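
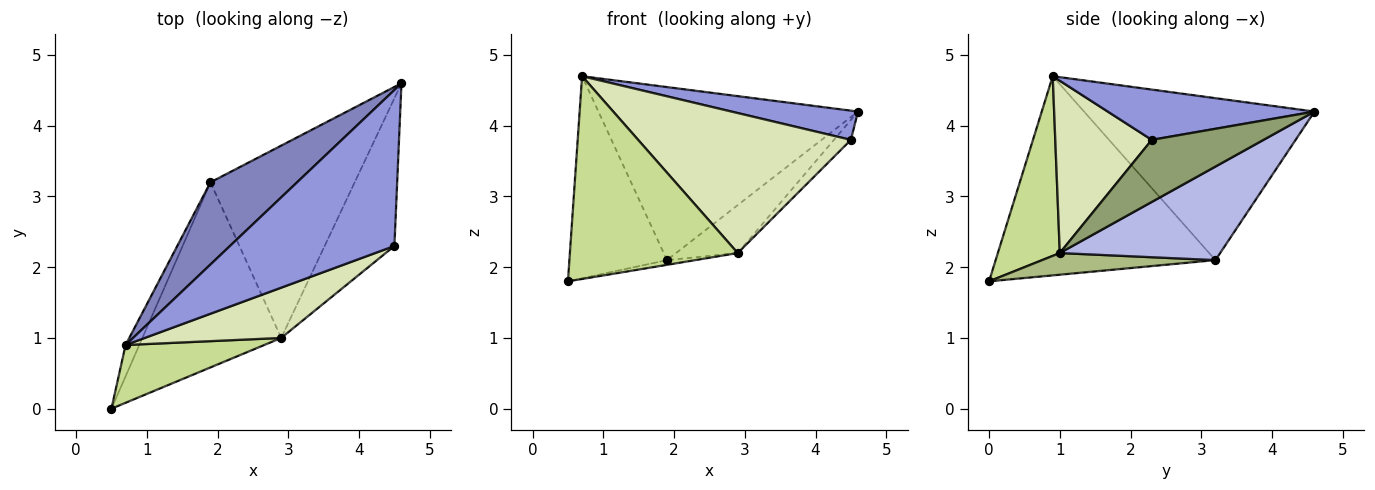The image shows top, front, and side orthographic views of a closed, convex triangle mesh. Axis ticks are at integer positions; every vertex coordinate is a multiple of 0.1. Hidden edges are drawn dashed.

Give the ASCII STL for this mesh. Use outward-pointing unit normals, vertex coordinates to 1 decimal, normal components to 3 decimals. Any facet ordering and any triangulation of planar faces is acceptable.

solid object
 facet normal -0.912 0.405 -0.063
  outer loop
   vertex 1.9 3.2 2.1
   vertex 0.5 0.0 1.8
   vertex 0.7 0.9 4.7
  endloop
 endfacet
 facet normal -0.626 0.705 0.335
  outer loop
   vertex 1.9 3.2 2.1
   vertex 0.7 0.9 4.7
   vertex 4.6 4.6 4.2
  endloop
 endfacet
 facet normal 0.288 -0.176 0.941
  outer loop
   vertex 4.5 2.3 3.8
   vertex 4.6 4.6 4.2
   vertex 0.7 0.9 4.7
  endloop
 endfacet
 facet normal 0.533 0.205 -0.821
  outer loop
   vertex 2.9 1.0 2.2
   vertex 1.9 3.2 2.1
   vertex 4.6 4.6 4.2
  endloop
 endfacet
 facet normal 0.662 0.100 -0.743
  outer loop
   vertex 2.9 1.0 2.2
   vertex 4.6 4.6 4.2
   vertex 4.5 2.3 3.8
  endloop
 endfacet
 facet normal 0.154 0.025 -0.988
  outer loop
   vertex 2.9 1.0 2.2
   vertex 0.5 0.0 1.8
   vertex 1.9 3.2 2.1
  endloop
 endfacet
 facet normal 0.335 -0.906 0.258
  outer loop
   vertex 2.9 1.0 2.2
   vertex 0.7 0.9 4.7
   vertex 0.5 0.0 1.8
  endloop
 endfacet
 facet normal 0.393 -0.866 0.311
  outer loop
   vertex 2.9 1.0 2.2
   vertex 4.5 2.3 3.8
   vertex 0.7 0.9 4.7
  endloop
 endfacet
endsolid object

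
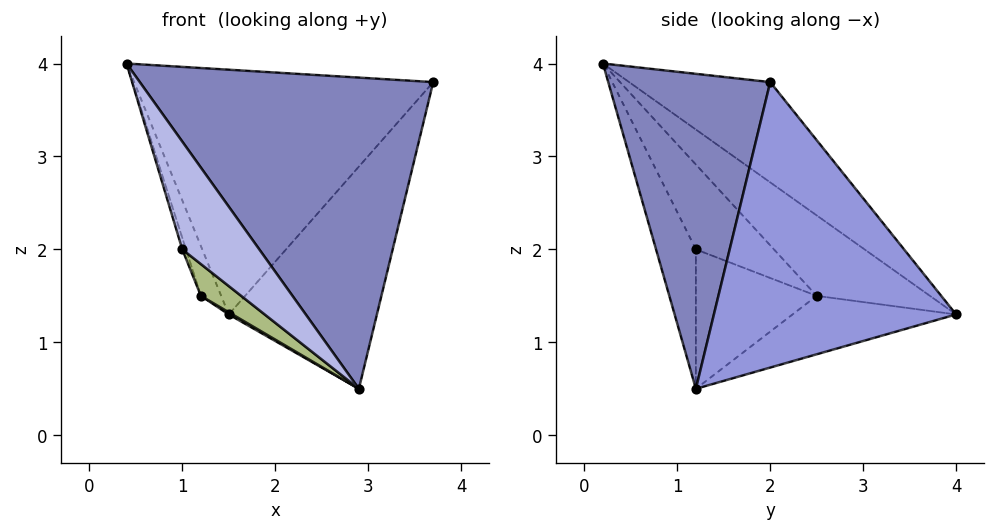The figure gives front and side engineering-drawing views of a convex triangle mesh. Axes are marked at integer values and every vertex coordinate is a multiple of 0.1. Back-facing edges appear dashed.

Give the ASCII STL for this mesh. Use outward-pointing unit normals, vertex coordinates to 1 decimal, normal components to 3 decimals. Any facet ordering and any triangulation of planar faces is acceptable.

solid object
 facet normal -0.287 0.609 0.740
  outer loop
   vertex 1.5 4.0 1.3
   vertex 0.4 0.2 4.0
   vertex 3.7 2.0 3.8
  endloop
 endfacet
 facet normal 0.481 -0.872 0.095
  outer loop
   vertex 2.9 1.2 0.5
   vertex 3.7 2.0 3.8
   vertex 0.4 0.2 4.0
  endloop
 endfacet
 facet normal 0.809 0.495 -0.316
  outer loop
   vertex 2.9 1.2 0.5
   vertex 1.5 4.0 1.3
   vertex 3.7 2.0 3.8
  endloop
 endfacet
 facet normal -0.397 -0.768 -0.503
  outer loop
   vertex 1.0 1.2 2.0
   vertex 2.9 1.2 0.5
   vertex 0.4 0.2 4.0
  endloop
 endfacet
 facet normal -0.514 -0.012 -0.858
  outer loop
   vertex 1.2 2.5 1.5
   vertex 1.5 4.0 1.3
   vertex 2.9 1.2 0.5
  endloop
 endfacet
 facet normal -0.607 -0.202 -0.769
  outer loop
   vertex 1.2 2.5 1.5
   vertex 2.9 1.2 0.5
   vertex 1.0 1.2 2.0
  endloop
 endfacet
 facet normal -0.973 0.174 -0.151
  outer loop
   vertex 1.2 2.5 1.5
   vertex 0.4 0.2 4.0
   vertex 1.5 4.0 1.3
  endloop
 endfacet
 facet normal -0.963 0.046 -0.266
  outer loop
   vertex 1.2 2.5 1.5
   vertex 1.0 1.2 2.0
   vertex 0.4 0.2 4.0
  endloop
 endfacet
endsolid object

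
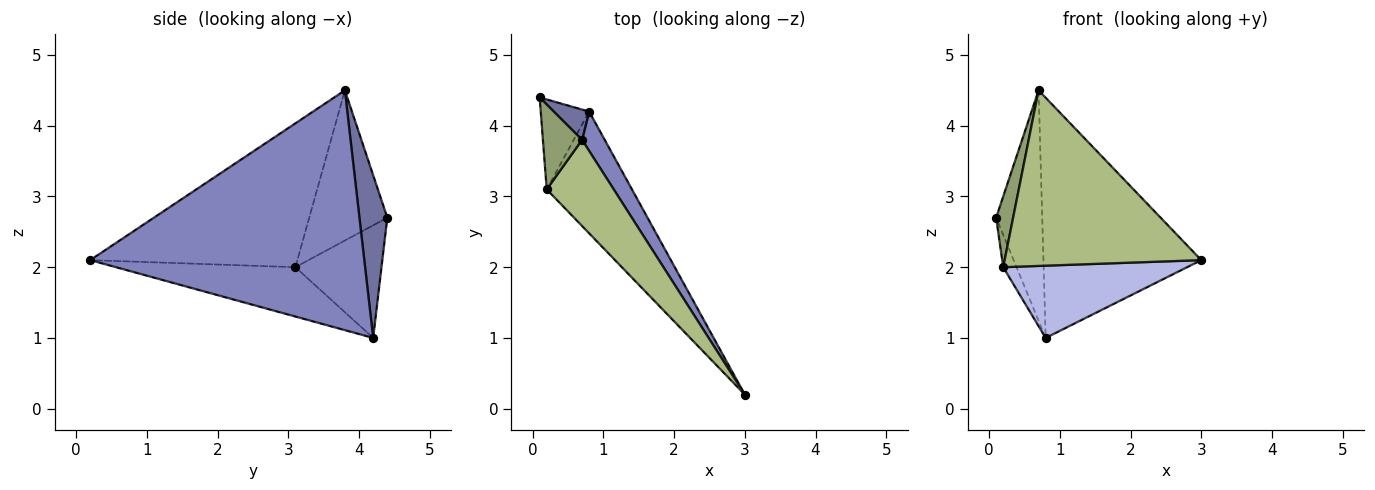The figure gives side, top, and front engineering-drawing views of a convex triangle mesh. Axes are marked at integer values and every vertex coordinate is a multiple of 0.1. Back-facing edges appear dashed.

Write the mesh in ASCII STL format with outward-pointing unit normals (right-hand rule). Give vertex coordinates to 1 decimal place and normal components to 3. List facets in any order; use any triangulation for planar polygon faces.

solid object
 facet normal 0.515 0.850 0.112
  outer loop
   vertex 0.7 3.8 4.5
   vertex 0.8 4.2 1.0
   vertex 0.1 4.4 2.7
  endloop
 endfacet
 facet normal 0.864 0.497 0.082
  outer loop
   vertex 0.7 3.8 4.5
   vertex 3.0 0.2 2.1
   vertex 0.8 4.2 1.0
  endloop
 endfacet
 facet normal -0.910 0.141 -0.391
  outer loop
   vertex 0.2 3.1 2.0
   vertex 0.1 4.4 2.7
   vertex 0.8 4.2 1.0
  endloop
 endfacet
 facet normal -0.446 -0.457 -0.770
  outer loop
   vertex 0.2 3.1 2.0
   vertex 0.8 4.2 1.0
   vertex 3.0 0.2 2.1
  endloop
 endfacet
 facet normal -0.947 -0.206 0.247
  outer loop
   vertex 0.2 3.1 2.0
   vertex 0.7 3.8 4.5
   vertex 0.1 4.4 2.7
  endloop
 endfacet
 facet normal -0.687 -0.652 0.320
  outer loop
   vertex 0.2 3.1 2.0
   vertex 3.0 0.2 2.1
   vertex 0.7 3.8 4.5
  endloop
 endfacet
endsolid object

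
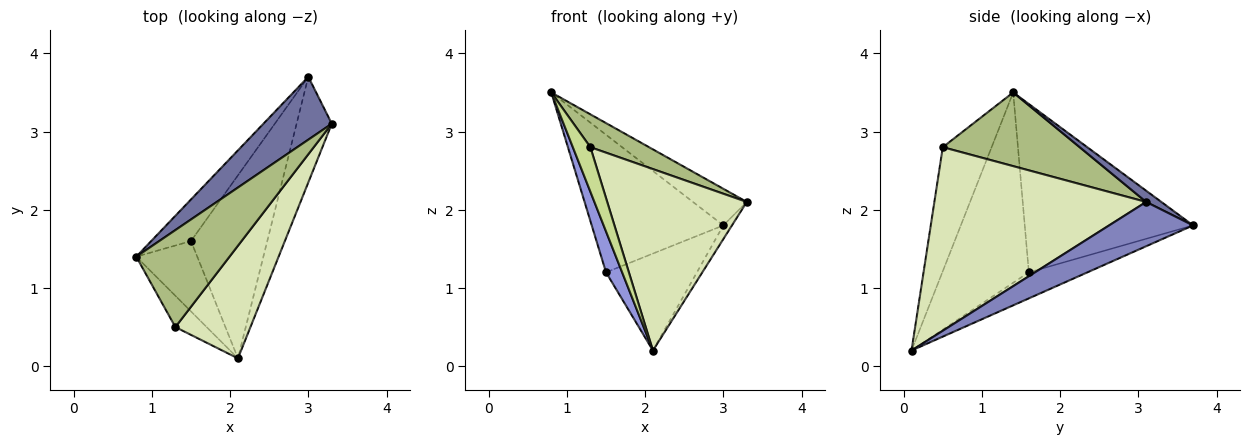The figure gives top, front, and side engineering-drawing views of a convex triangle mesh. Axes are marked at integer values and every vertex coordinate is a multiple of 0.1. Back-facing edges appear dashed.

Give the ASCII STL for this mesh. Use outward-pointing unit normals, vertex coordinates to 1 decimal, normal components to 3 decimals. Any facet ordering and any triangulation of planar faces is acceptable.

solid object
 facet normal 0.140 0.498 0.856
  outer loop
   vertex 3.0 3.7 1.8
   vertex 0.8 1.4 3.5
   vertex 3.3 3.1 2.1
  endloop
 endfacet
 facet normal 0.781 0.080 -0.620
  outer loop
   vertex 3.0 3.7 1.8
   vertex 3.3 3.1 2.1
   vertex 2.1 0.1 0.2
  endloop
 endfacet
 facet normal -0.938 -0.175 -0.301
  outer loop
   vertex 1.5 1.6 1.2
   vertex 2.1 0.1 0.2
   vertex 0.8 1.4 3.5
  endloop
 endfacet
 facet normal -0.774 0.606 -0.183
  outer loop
   vertex 1.5 1.6 1.2
   vertex 0.8 1.4 3.5
   vertex 3.0 3.7 1.8
  endloop
 endfacet
 facet normal -0.289 0.448 -0.846
  outer loop
   vertex 1.5 1.6 1.2
   vertex 3.0 3.7 1.8
   vertex 2.1 0.1 0.2
  endloop
 endfacet
 facet normal 0.599 -0.257 0.758
  outer loop
   vertex 1.3 0.5 2.8
   vertex 3.3 3.1 2.1
   vertex 0.8 1.4 3.5
  endloop
 endfacet
 facet normal -0.916 -0.329 -0.231
  outer loop
   vertex 1.3 0.5 2.8
   vertex 0.8 1.4 3.5
   vertex 2.1 0.1 0.2
  endloop
 endfacet
 facet normal 0.790 -0.521 0.323
  outer loop
   vertex 1.3 0.5 2.8
   vertex 2.1 0.1 0.2
   vertex 3.3 3.1 2.1
  endloop
 endfacet
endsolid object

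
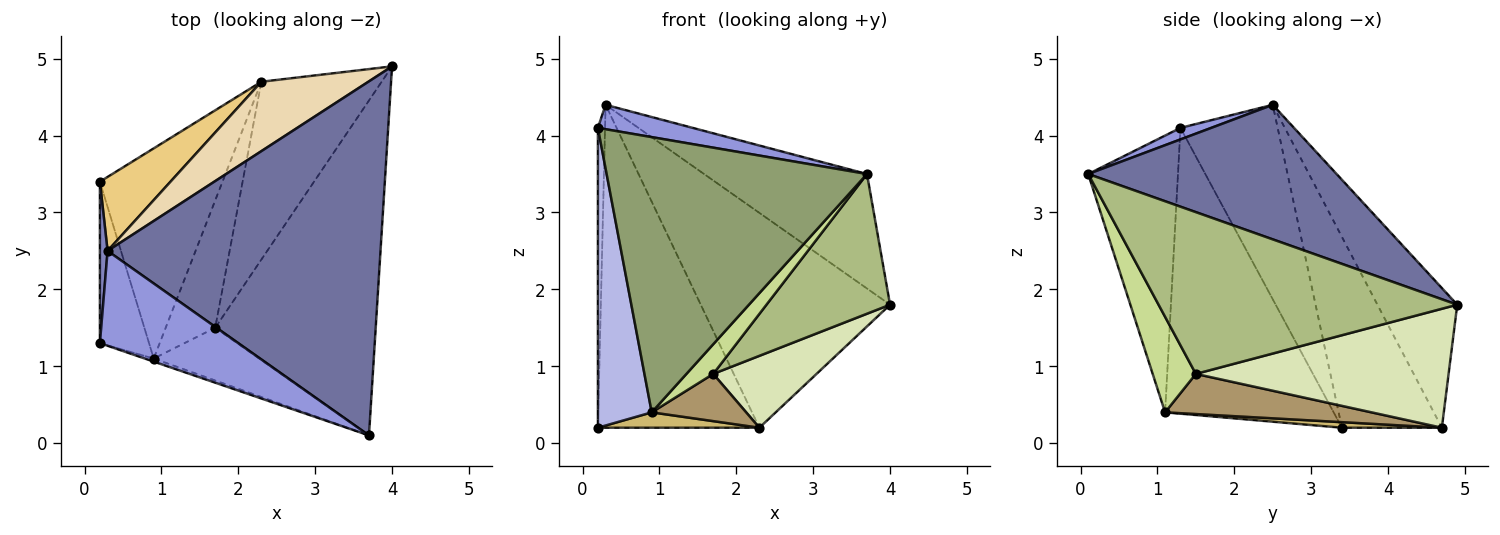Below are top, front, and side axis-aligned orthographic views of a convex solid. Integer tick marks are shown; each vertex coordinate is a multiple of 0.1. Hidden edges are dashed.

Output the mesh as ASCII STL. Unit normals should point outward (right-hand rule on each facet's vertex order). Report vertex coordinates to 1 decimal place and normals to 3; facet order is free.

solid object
 facet normal 0.425 0.279 0.861
  outer loop
   vertex 0.3 2.5 4.4
   vertex 3.7 0.1 3.5
   vertex 4.0 4.9 1.8
  endloop
 endfacet
 facet normal -0.997 0.073 0.039
  outer loop
   vertex 0.2 1.3 4.1
   vertex 0.3 2.5 4.4
   vertex 0.2 3.4 0.2
  endloop
 endfacet
 facet normal 0.080 -0.248 0.965
  outer loop
   vertex 0.2 1.3 4.1
   vertex 3.7 0.1 3.5
   vertex 0.3 2.5 4.4
  endloop
 endfacet
 facet normal -0.940 -0.300 -0.162
  outer loop
   vertex 0.9 1.1 0.4
   vertex 0.2 1.3 4.1
   vertex 0.2 3.4 0.2
  endloop
 endfacet
 facet normal -0.326 -0.945 -0.011
  outer loop
   vertex 0.9 1.1 0.4
   vertex 3.7 0.1 3.5
   vertex 0.2 1.3 4.1
  endloop
 endfacet
 facet normal 0.681 -0.282 -0.676
  outer loop
   vertex 1.7 1.5 0.9
   vertex 4.0 4.9 1.8
   vertex 3.7 0.1 3.5
  endloop
 endfacet
 facet normal 0.620 -0.385 -0.684
  outer loop
   vertex 1.7 1.5 0.9
   vertex 3.7 0.1 3.5
   vertex 0.9 1.1 0.4
  endloop
 endfacet
 facet normal 0.676 -0.276 -0.683
  outer loop
   vertex 2.3 4.7 0.2
   vertex 4.0 4.9 1.8
   vertex 1.7 1.5 0.9
  endloop
 endfacet
 facet normal 0.605 -0.277 -0.747
  outer loop
   vertex 2.3 4.7 0.2
   vertex 1.7 1.5 0.9
   vertex 0.9 1.1 0.4
  endloop
 endfacet
 facet normal 0.045 -0.073 -0.996
  outer loop
   vertex 2.3 4.7 0.2
   vertex 0.9 1.1 0.4
   vertex 0.2 3.4 0.2
  endloop
 endfacet
 facet normal -0.517 0.835 0.191
  outer loop
   vertex 2.3 4.7 0.2
   vertex 0.2 3.4 0.2
   vertex 0.3 2.5 4.4
  endloop
 endfacet
 facet normal -0.372 0.883 0.285
  outer loop
   vertex 2.3 4.7 0.2
   vertex 0.3 2.5 4.4
   vertex 4.0 4.9 1.8
  endloop
 endfacet
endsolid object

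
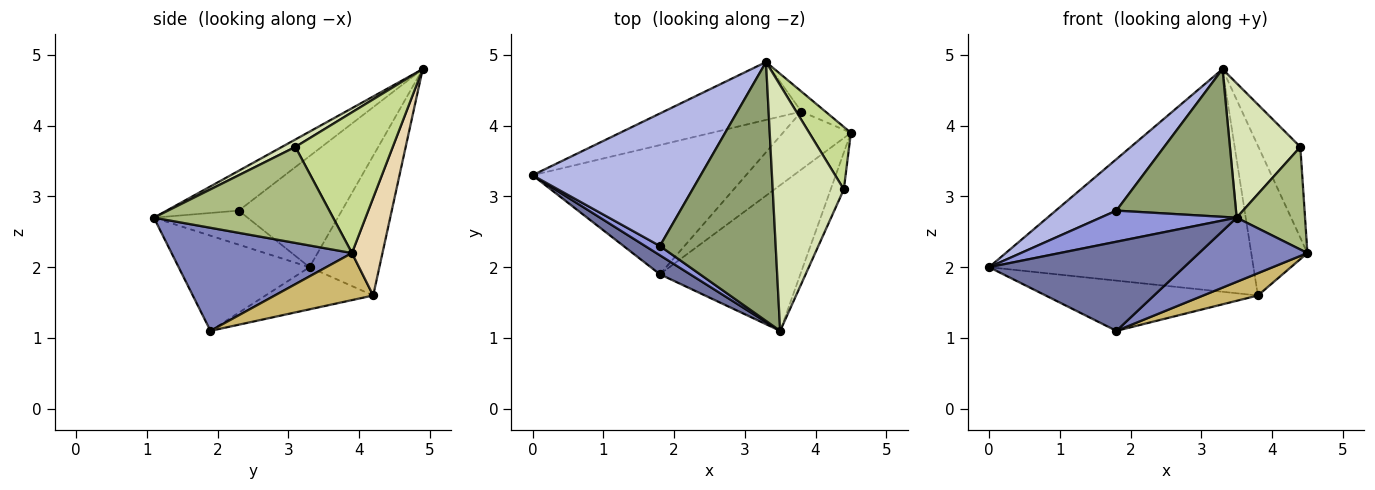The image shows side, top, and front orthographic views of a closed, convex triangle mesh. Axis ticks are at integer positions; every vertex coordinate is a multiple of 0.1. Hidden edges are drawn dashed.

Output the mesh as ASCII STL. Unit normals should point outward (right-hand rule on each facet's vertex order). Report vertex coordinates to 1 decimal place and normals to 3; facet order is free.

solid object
 facet normal -0.549 -0.818 0.174
  outer loop
   vertex 1.8 1.9 1.1
   vertex 3.5 1.1 2.7
   vertex 0.0 3.3 2.0
  endloop
 endfacet
 facet normal 0.557 -0.335 -0.760
  outer loop
   vertex 1.8 1.9 1.1
   vertex 4.5 3.9 2.2
   vertex 3.5 1.1 2.7
  endloop
 endfacet
 facet normal -0.551 -0.800 0.239
  outer loop
   vertex 1.8 2.3 2.8
   vertex 0.0 3.3 2.0
   vertex 3.5 1.1 2.7
  endloop
 endfacet
 facet normal -0.524 -0.308 0.794
  outer loop
   vertex 1.8 2.3 2.8
   vertex 3.3 4.9 4.8
   vertex 0.0 3.3 2.0
  endloop
 endfacet
 facet normal -0.286 -0.475 0.832
  outer loop
   vertex 1.8 2.3 2.8
   vertex 3.5 1.1 2.7
   vertex 3.3 4.9 4.8
  endloop
 endfacet
 facet normal 0.927 -0.354 -0.127
  outer loop
   vertex 4.4 3.1 3.7
   vertex 3.5 1.1 2.7
   vertex 4.5 3.9 2.2
  endloop
 endfacet
 facet normal 0.886 0.381 0.262
  outer loop
   vertex 4.4 3.1 3.7
   vertex 4.5 3.9 2.2
   vertex 3.3 4.9 4.8
  endloop
 endfacet
 facet normal 0.091 -0.478 0.874
  outer loop
   vertex 4.4 3.1 3.7
   vertex 3.3 4.9 4.8
   vertex 3.5 1.1 2.7
  endloop
 endfacet
 facet normal -0.181 0.357 -0.917
  outer loop
   vertex 3.8 4.2 1.6
   vertex 1.8 1.9 1.1
   vertex 0.0 3.3 2.0
  endloop
 endfacet
 facet normal 0.543 -0.302 -0.784
  outer loop
   vertex 3.8 4.2 1.6
   vertex 4.5 3.9 2.2
   vertex 1.8 1.9 1.1
  endloop
 endfacet
 facet normal -0.248 0.938 -0.244
  outer loop
   vertex 3.8 4.2 1.6
   vertex 0.0 3.3 2.0
   vertex 3.3 4.9 4.8
  endloop
 endfacet
 facet normal 0.474 0.873 -0.117
  outer loop
   vertex 3.8 4.2 1.6
   vertex 3.3 4.9 4.8
   vertex 4.5 3.9 2.2
  endloop
 endfacet
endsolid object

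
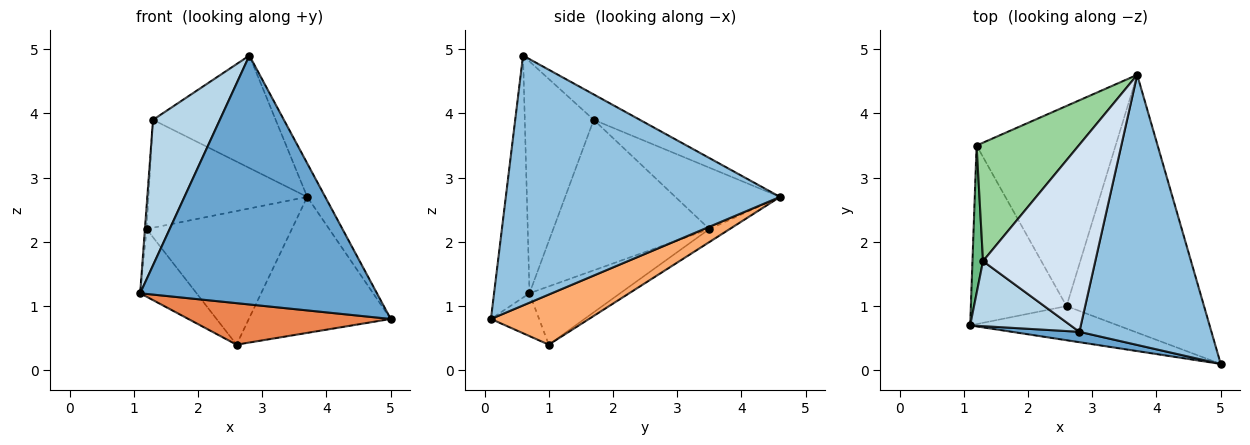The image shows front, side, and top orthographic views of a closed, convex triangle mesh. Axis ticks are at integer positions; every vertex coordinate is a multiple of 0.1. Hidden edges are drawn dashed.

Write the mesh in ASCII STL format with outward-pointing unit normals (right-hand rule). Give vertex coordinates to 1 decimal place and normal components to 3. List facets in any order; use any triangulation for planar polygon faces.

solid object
 facet normal -0.148 -0.988 0.041
  outer loop
   vertex 2.8 0.6 4.9
   vertex 1.1 0.7 1.2
   vertex 5.0 0.1 0.8
  endloop
 endfacet
 facet normal 0.883 0.058 0.467
  outer loop
   vertex 2.8 0.6 4.9
   vertex 5.0 0.1 0.8
   vertex 3.7 4.6 2.7
  endloop
 endfacet
 facet normal -0.685 -0.665 0.297
  outer loop
   vertex 1.3 1.7 3.9
   vertex 1.1 0.7 1.2
   vertex 2.8 0.6 4.9
  endloop
 endfacet
 facet normal -0.190 0.506 0.842
  outer loop
   vertex 1.3 1.7 3.9
   vertex 2.8 0.6 4.9
   vertex 3.7 4.6 2.7
  endloop
 endfacet
 facet normal -0.181 -0.760 -0.624
  outer loop
   vertex 2.6 1.0 0.4
   vertex 5.0 0.1 0.8
   vertex 1.1 0.7 1.2
  endloop
 endfacet
 facet normal 0.307 0.444 -0.842
  outer loop
   vertex 2.6 1.0 0.4
   vertex 3.7 4.6 2.7
   vertex 5.0 0.1 0.8
  endloop
 endfacet
 facet normal -0.495 0.308 -0.813
  outer loop
   vertex 1.2 3.5 2.2
   vertex 2.6 1.0 0.4
   vertex 1.1 0.7 1.2
  endloop
 endfacet
 facet normal -0.078 0.554 -0.829
  outer loop
   vertex 1.2 3.5 2.2
   vertex 3.7 4.6 2.7
   vertex 2.6 1.0 0.4
  endloop
 endfacet
 facet normal -0.997 0.011 0.070
  outer loop
   vertex 1.2 3.5 2.2
   vertex 1.1 0.7 1.2
   vertex 1.3 1.7 3.9
  endloop
 endfacet
 facet normal -0.406 0.615 0.676
  outer loop
   vertex 1.2 3.5 2.2
   vertex 1.3 1.7 3.9
   vertex 3.7 4.6 2.7
  endloop
 endfacet
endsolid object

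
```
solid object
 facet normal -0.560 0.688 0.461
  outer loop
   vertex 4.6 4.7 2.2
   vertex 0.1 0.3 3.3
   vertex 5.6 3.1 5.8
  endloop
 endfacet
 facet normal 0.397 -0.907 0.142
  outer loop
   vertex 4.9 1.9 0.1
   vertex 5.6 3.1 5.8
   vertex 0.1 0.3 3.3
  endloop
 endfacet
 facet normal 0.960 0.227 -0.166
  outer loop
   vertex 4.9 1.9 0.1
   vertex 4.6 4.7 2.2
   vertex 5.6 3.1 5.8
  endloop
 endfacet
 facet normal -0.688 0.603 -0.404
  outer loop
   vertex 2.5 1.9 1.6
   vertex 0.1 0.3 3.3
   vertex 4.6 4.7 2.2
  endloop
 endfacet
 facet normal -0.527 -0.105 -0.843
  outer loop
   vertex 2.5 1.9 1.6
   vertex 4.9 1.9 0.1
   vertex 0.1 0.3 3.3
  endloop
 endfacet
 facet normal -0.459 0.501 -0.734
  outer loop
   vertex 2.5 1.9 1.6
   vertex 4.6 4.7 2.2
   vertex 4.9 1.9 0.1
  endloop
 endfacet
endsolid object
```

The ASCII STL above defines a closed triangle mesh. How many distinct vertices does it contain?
5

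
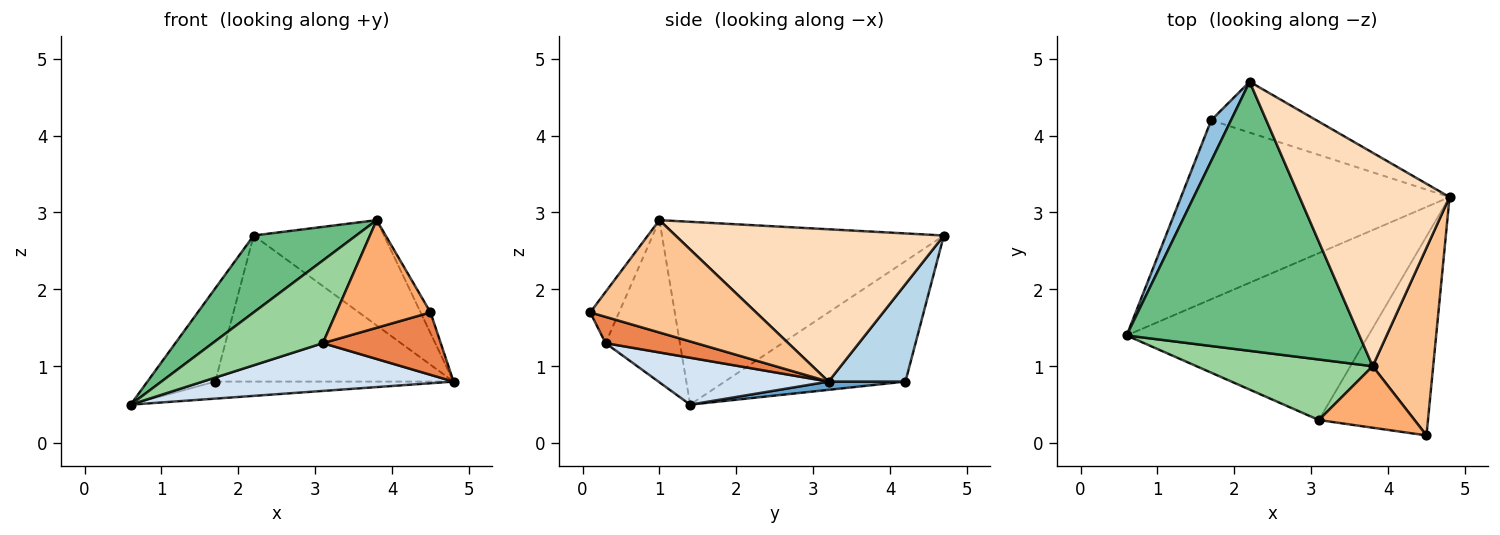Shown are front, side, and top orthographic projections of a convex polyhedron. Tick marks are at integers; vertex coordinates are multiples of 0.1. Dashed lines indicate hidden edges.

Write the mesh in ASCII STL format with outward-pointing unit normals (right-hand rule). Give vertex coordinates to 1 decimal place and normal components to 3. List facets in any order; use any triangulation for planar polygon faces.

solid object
 facet normal 0.031 0.095 -0.995
  outer loop
   vertex 1.7 4.2 0.8
   vertex 4.8 3.2 0.8
   vertex 0.6 1.4 0.5
  endloop
 endfacet
 facet normal -0.925 0.347 0.152
  outer loop
   vertex 1.7 4.2 0.8
   vertex 0.6 1.4 0.5
   vertex 2.2 4.7 2.7
  endloop
 endfacet
 facet normal 0.291 0.903 -0.314
  outer loop
   vertex 1.7 4.2 0.8
   vertex 2.2 4.7 2.7
   vertex 4.8 3.2 0.8
  endloop
 endfacet
 facet normal 0.183 -0.270 -0.945
  outer loop
   vertex 3.1 0.3 1.3
   vertex 0.6 1.4 0.5
   vertex 4.8 3.2 0.8
  endloop
 endfacet
 facet normal 0.224 -0.292 -0.930
  outer loop
   vertex 3.1 0.3 1.3
   vertex 4.8 3.2 0.8
   vertex 4.5 0.1 1.7
  endloop
 endfacet
 facet normal -0.257 -0.839 0.479
  outer loop
   vertex 3.8 1.0 2.9
   vertex 3.1 0.3 1.3
   vertex 4.5 0.1 1.7
  endloop
 endfacet
 facet normal 0.879 0.052 0.474
  outer loop
   vertex 3.8 1.0 2.9
   vertex 4.5 0.1 1.7
   vertex 4.8 3.2 0.8
  endloop
 endfacet
 facet normal 0.673 0.327 0.663
  outer loop
   vertex 3.8 1.0 2.9
   vertex 4.8 3.2 0.8
   vertex 2.2 4.7 2.7
  endloop
 endfacet
 facet normal -0.603 -0.219 0.767
  outer loop
   vertex 3.8 1.0 2.9
   vertex 2.2 4.7 2.7
   vertex 0.6 1.4 0.5
  endloop
 endfacet
 facet normal -0.478 -0.709 0.519
  outer loop
   vertex 3.8 1.0 2.9
   vertex 0.6 1.4 0.5
   vertex 3.1 0.3 1.3
  endloop
 endfacet
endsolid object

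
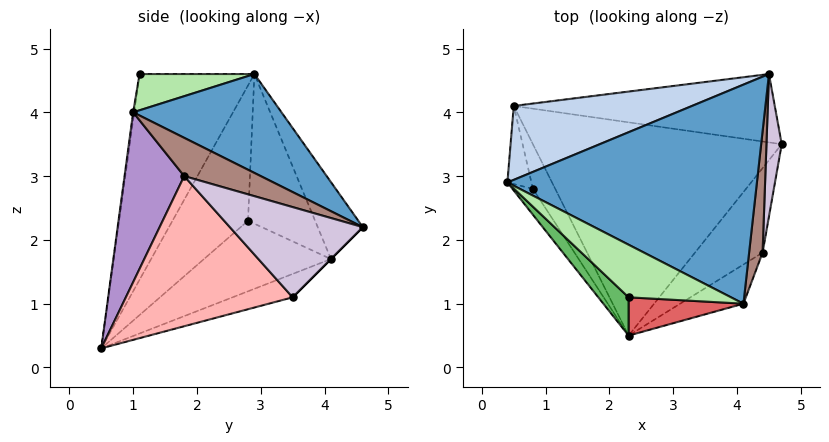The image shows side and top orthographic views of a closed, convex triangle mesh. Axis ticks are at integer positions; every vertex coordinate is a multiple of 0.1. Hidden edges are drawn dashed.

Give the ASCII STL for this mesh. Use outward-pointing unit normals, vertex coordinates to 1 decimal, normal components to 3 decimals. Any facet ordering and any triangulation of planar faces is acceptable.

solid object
 facet normal 0.339 0.390 0.856
  outer loop
   vertex 4.1 1.0 4.0
   vertex 4.5 4.6 2.2
   vertex 0.4 2.9 4.6
  endloop
 endfacet
 facet normal -0.161 0.914 0.373
  outer loop
   vertex 0.5 4.1 1.7
   vertex 0.4 2.9 4.6
   vertex 4.5 4.6 2.2
  endloop
 endfacet
 facet normal -0.089 0.322 -0.943
  outer loop
   vertex 0.5 4.1 1.7
   vertex 4.7 3.5 1.1
   vertex 2.3 0.5 0.3
  endloop
 endfacet
 facet normal 0.000 0.707 -0.707
  outer loop
   vertex 0.5 4.1 1.7
   vertex 4.5 4.6 2.2
   vertex 4.7 3.5 1.1
  endloop
 endfacet
 facet normal -0.684 -0.722 0.101
  outer loop
   vertex 2.3 1.1 4.6
   vertex 0.4 2.9 4.6
   vertex 2.3 0.5 0.3
  endloop
 endfacet
 facet normal 0.315 0.332 0.889
  outer loop
   vertex 2.3 1.1 4.6
   vertex 4.1 1.0 4.0
   vertex 0.4 2.9 4.6
  endloop
 endfacet
 facet normal -0.009 -0.990 0.138
  outer loop
   vertex 2.3 1.1 4.6
   vertex 2.3 0.5 0.3
   vertex 4.1 1.0 4.0
  endloop
 endfacet
 facet normal 0.775 -0.527 -0.349
  outer loop
   vertex 4.4 1.8 3.0
   vertex 2.3 0.5 0.3
   vertex 4.7 3.5 1.1
  endloop
 endfacet
 facet normal 0.736 -0.619 -0.274
  outer loop
   vertex 4.4 1.8 3.0
   vertex 4.1 1.0 4.0
   vertex 2.3 0.5 0.3
  endloop
 endfacet
 facet normal 0.986 0.012 0.167
  outer loop
   vertex 4.4 1.8 3.0
   vertex 4.7 3.5 1.1
   vertex 4.5 4.6 2.2
  endloop
 endfacet
 facet normal 0.942 0.061 0.331
  outer loop
   vertex 4.4 1.8 3.0
   vertex 4.5 4.6 2.2
   vertex 4.1 1.0 4.0
  endloop
 endfacet
 facet normal -0.879 -0.458 -0.133
  outer loop
   vertex 0.8 2.8 2.3
   vertex 2.3 0.5 0.3
   vertex 0.4 2.9 4.6
  endloop
 endfacet
 facet normal -0.945 -0.288 -0.152
  outer loop
   vertex 0.8 2.8 2.3
   vertex 0.4 2.9 4.6
   vertex 0.5 4.1 1.7
  endloop
 endfacet
 facet normal -0.897 -0.338 -0.284
  outer loop
   vertex 0.8 2.8 2.3
   vertex 0.5 4.1 1.7
   vertex 2.3 0.5 0.3
  endloop
 endfacet
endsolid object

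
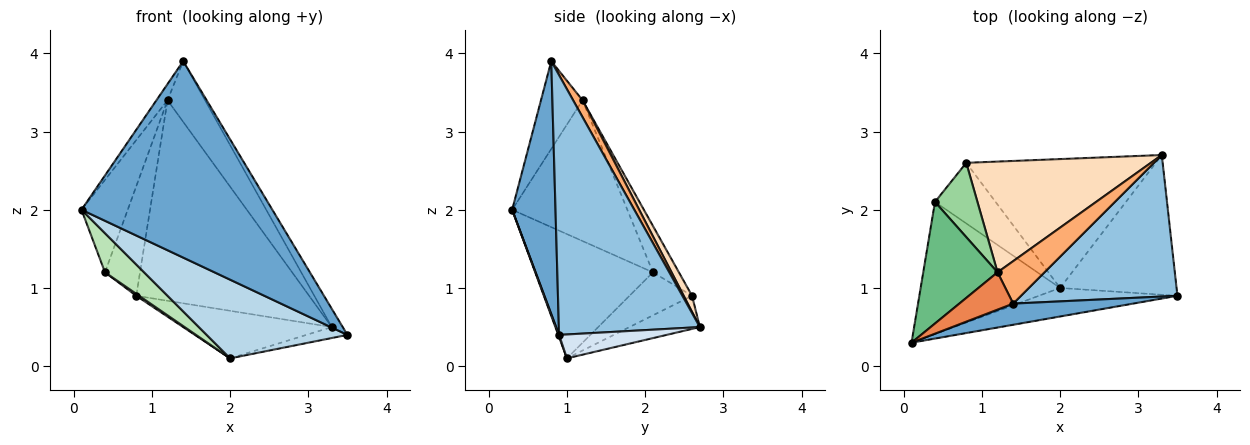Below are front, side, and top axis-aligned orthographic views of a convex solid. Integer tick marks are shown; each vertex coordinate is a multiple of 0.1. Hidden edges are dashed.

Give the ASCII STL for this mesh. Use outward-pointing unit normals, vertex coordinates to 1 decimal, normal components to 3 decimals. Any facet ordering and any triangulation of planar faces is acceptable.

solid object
 facet normal 0.220 -0.970 0.104
  outer loop
   vertex 1.4 0.8 3.9
   vertex 0.1 0.3 2.0
   vertex 3.5 0.9 0.4
  endloop
 endfacet
 facet normal 0.855 0.066 0.515
  outer loop
   vertex 1.4 0.8 3.9
   vertex 3.5 0.9 0.4
   vertex 3.3 2.7 0.5
  endloop
 endfacet
 facet normal 0.005 -0.940 -0.341
  outer loop
   vertex 2.0 1.0 0.1
   vertex 3.5 0.9 0.4
   vertex 0.1 0.3 2.0
  endloop
 endfacet
 facet normal 0.200 0.077 -0.977
  outer loop
   vertex 2.0 1.0 0.1
   vertex 3.3 2.7 0.5
   vertex 3.5 0.9 0.4
  endloop
 endfacet
 facet normal -0.831 0.222 0.510
  outer loop
   vertex 1.2 1.2 3.4
   vertex 0.1 0.3 2.0
   vertex 1.4 0.8 3.9
  endloop
 endfacet
 facet normal 0.202 0.803 0.561
  outer loop
   vertex 1.2 1.2 3.4
   vertex 1.4 0.8 3.9
   vertex 3.3 2.7 0.5
  endloop
 endfacet
 facet normal -0.162 0.342 -0.926
  outer loop
   vertex 0.8 2.6 0.9
   vertex 3.3 2.7 0.5
   vertex 2.0 1.0 0.1
  endloop
 endfacet
 facet normal 0.042 0.875 0.483
  outer loop
   vertex 0.8 2.6 0.9
   vertex 1.2 1.2 3.4
   vertex 3.3 2.7 0.5
  endloop
 endfacet
 facet normal -0.833 0.334 0.440
  outer loop
   vertex 0.4 2.1 1.2
   vertex 0.1 0.3 2.0
   vertex 1.2 1.2 3.4
  endloop
 endfacet
 facet normal -0.523 0.705 0.479
  outer loop
   vertex 0.4 2.1 1.2
   vertex 1.2 1.2 3.4
   vertex 0.8 2.6 0.9
  endloop
 endfacet
 facet normal -0.650 -0.216 -0.729
  outer loop
   vertex 0.4 2.1 1.2
   vertex 2.0 1.0 0.1
   vertex 0.1 0.3 2.0
  endloop
 endfacet
 facet normal -0.579 -0.026 -0.815
  outer loop
   vertex 0.4 2.1 1.2
   vertex 0.8 2.6 0.9
   vertex 2.0 1.0 0.1
  endloop
 endfacet
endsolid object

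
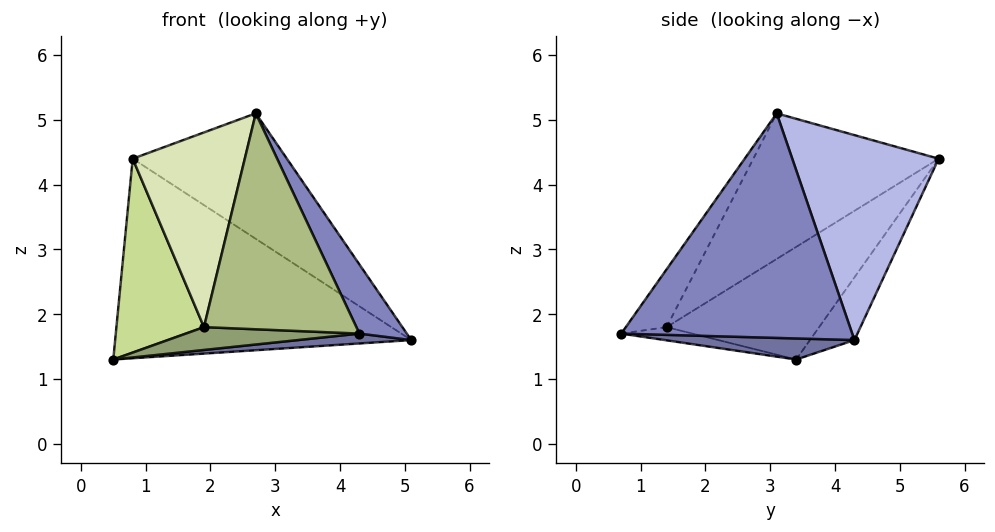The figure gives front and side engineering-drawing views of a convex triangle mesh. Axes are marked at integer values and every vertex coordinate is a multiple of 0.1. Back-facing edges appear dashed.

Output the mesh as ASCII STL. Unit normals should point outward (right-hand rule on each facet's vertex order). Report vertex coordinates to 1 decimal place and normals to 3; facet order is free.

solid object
 facet normal 0.074 -0.044 -0.996
  outer loop
   vertex 4.3 0.7 1.7
   vertex 0.5 3.4 1.3
   vertex 5.1 4.3 1.6
  endloop
 endfacet
 facet normal 0.839 -0.172 0.516
  outer loop
   vertex 2.7 3.1 5.1
   vertex 4.3 0.7 1.7
   vertex 5.1 4.3 1.6
  endloop
 endfacet
 facet normal -0.122 0.815 -0.566
  outer loop
   vertex 0.8 5.6 4.4
   vertex 5.1 4.3 1.6
   vertex 0.5 3.4 1.3
  endloop
 endfacet
 facet normal 0.559 0.588 0.585
  outer loop
   vertex 0.8 5.6 4.4
   vertex 2.7 3.1 5.1
   vertex 5.1 4.3 1.6
  endloop
 endfacet
 facet normal -0.135 -0.328 -0.935
  outer loop
   vertex 1.9 1.4 1.8
   vertex 0.5 3.4 1.3
   vertex 4.3 0.7 1.7
  endloop
 endfacet
 facet normal -0.225 -0.843 0.489
  outer loop
   vertex 1.9 1.4 1.8
   vertex 4.3 0.7 1.7
   vertex 2.7 3.1 5.1
  endloop
 endfacet
 facet normal -0.795 -0.456 0.401
  outer loop
   vertex 1.9 1.4 1.8
   vertex 0.8 5.6 4.4
   vertex 0.5 3.4 1.3
  endloop
 endfacet
 facet normal -0.773 -0.468 0.428
  outer loop
   vertex 1.9 1.4 1.8
   vertex 2.7 3.1 5.1
   vertex 0.8 5.6 4.4
  endloop
 endfacet
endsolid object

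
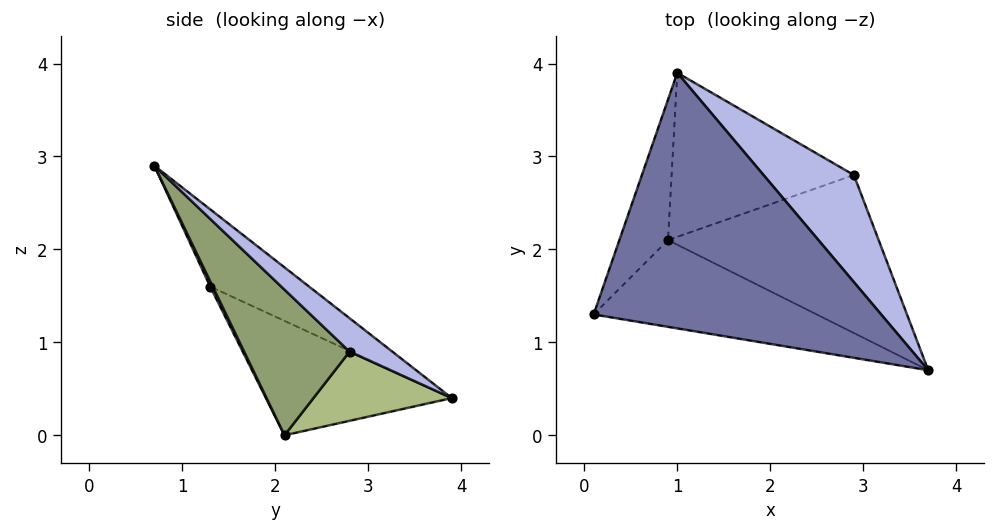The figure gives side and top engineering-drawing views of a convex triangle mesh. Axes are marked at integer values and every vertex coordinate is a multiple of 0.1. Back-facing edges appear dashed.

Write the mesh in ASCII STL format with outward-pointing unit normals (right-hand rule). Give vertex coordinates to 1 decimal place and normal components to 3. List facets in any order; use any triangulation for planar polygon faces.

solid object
 facet normal -0.229 0.472 0.851
  outer loop
   vertex 1.0 3.9 0.4
   vertex 0.1 1.3 1.6
   vertex 3.7 0.7 2.9
  endloop
 endfacet
 facet normal 0.011 -0.896 -0.443
  outer loop
   vertex 0.9 2.1 0.0
   vertex 3.7 0.7 2.9
   vertex 0.1 1.3 1.6
  endloop
 endfacet
 facet normal -0.912 0.137 -0.387
  outer loop
   vertex 0.9 2.1 0.0
   vertex 0.1 1.3 1.6
   vertex 1.0 3.9 0.4
  endloop
 endfacet
 facet normal 0.242 0.716 0.655
  outer loop
   vertex 2.9 2.8 0.9
   vertex 1.0 3.9 0.4
   vertex 3.7 0.7 2.9
  endloop
 endfacet
 facet normal 0.495 -0.493 -0.716
  outer loop
   vertex 2.9 2.8 0.9
   vertex 3.7 0.7 2.9
   vertex 0.9 2.1 0.0
  endloop
 endfacet
 facet normal 0.349 0.185 -0.919
  outer loop
   vertex 2.9 2.8 0.9
   vertex 0.9 2.1 0.0
   vertex 1.0 3.9 0.4
  endloop
 endfacet
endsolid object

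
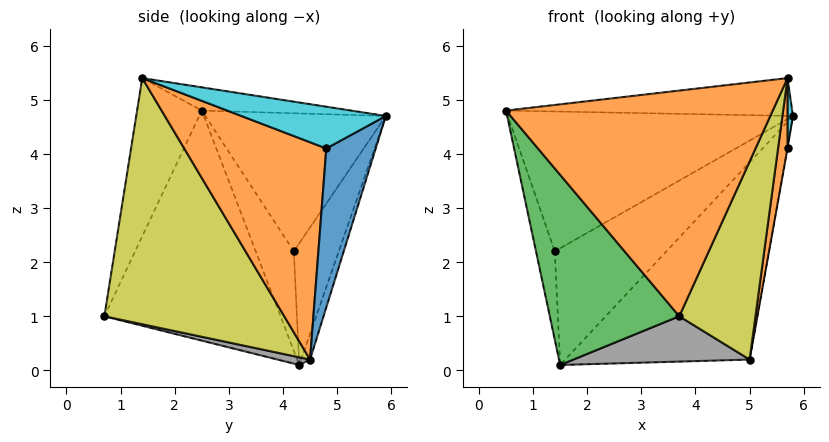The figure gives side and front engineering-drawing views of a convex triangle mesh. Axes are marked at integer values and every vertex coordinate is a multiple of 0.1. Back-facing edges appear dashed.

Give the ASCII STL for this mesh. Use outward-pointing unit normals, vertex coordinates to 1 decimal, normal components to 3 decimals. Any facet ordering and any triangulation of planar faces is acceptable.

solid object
 facet normal -0.081 0.155 0.985
  outer loop
   vertex 5.7 1.4 5.4
   vertex 5.8 5.9 4.7
   vertex 0.5 2.5 4.8
  endloop
 endfacet
 facet normal -0.228 -0.940 0.253
  outer loop
   vertex 3.7 0.7 1.0
   vertex 5.7 1.4 5.4
   vertex 0.5 2.5 4.8
  endloop
 endfacet
 facet normal -0.749 -0.550 -0.370
  outer loop
   vertex 3.7 0.7 1.0
   vertex 0.5 2.5 4.8
   vertex 1.5 4.3 0.1
  endloop
 endfacet
 facet normal -0.502 0.793 0.345
  outer loop
   vertex 1.4 4.2 2.2
   vertex 0.5 2.5 4.8
   vertex 5.8 5.9 4.7
  endloop
 endfacet
 facet normal -0.897 0.442 -0.022
  outer loop
   vertex 1.4 4.2 2.2
   vertex 1.5 4.3 0.1
   vertex 0.5 2.5 4.8
  endloop
 endfacet
 facet normal -0.373 0.927 0.026
  outer loop
   vertex 1.4 4.2 2.2
   vertex 5.8 5.9 4.7
   vertex 1.5 4.3 0.1
  endloop
 endfacet
 facet normal -0.046 0.956 -0.289
  outer loop
   vertex 5.0 4.5 0.2
   vertex 1.5 4.3 0.1
   vertex 5.8 5.9 4.7
  endloop
 endfacet
 facet normal 0.040 -0.219 -0.975
  outer loop
   vertex 5.0 4.5 0.2
   vertex 3.7 0.7 1.0
   vertex 1.5 4.3 0.1
  endloop
 endfacet
 facet normal 0.867 -0.367 -0.336
  outer loop
   vertex 5.0 4.5 0.2
   vertex 5.7 1.4 5.4
   vertex 3.7 0.7 1.0
  endloop
 endfacet
 facet normal 0.995 -0.037 -0.097
  outer loop
   vertex 5.7 4.8 4.1
   vertex 5.8 5.9 4.7
   vertex 5.7 1.4 5.4
  endloop
 endfacet
 facet normal 0.984 0.007 -0.177
  outer loop
   vertex 5.7 4.8 4.1
   vertex 5.0 4.5 0.2
   vertex 5.8 5.9 4.7
  endloop
 endfacet
 facet normal 0.983 -0.066 -0.171
  outer loop
   vertex 5.7 4.8 4.1
   vertex 5.7 1.4 5.4
   vertex 5.0 4.5 0.2
  endloop
 endfacet
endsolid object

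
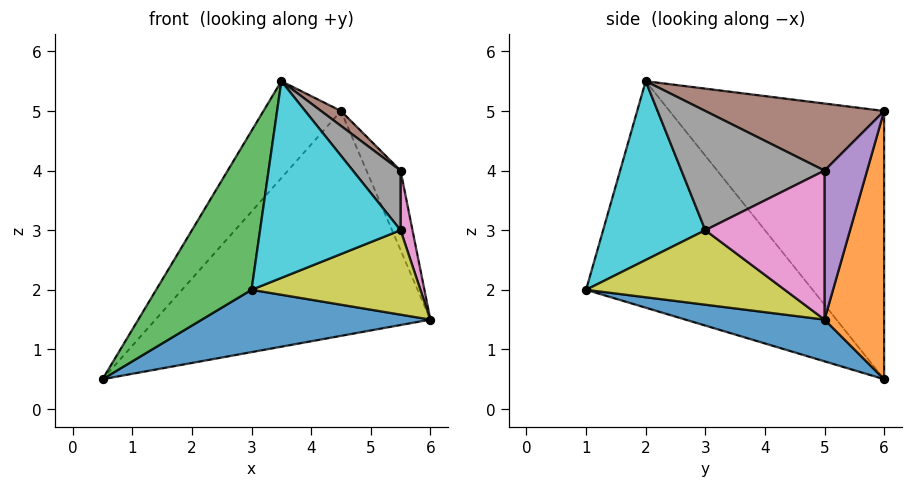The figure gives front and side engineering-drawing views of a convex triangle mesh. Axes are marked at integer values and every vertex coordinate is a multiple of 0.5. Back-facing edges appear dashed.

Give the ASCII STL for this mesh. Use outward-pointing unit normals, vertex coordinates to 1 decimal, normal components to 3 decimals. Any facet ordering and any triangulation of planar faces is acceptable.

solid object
 facet normal 0.135 -0.222 -0.966
  outer loop
   vertex 3.0 1.0 2.0
   vertex 0.5 6.0 0.5
   vertex 6.0 5.0 1.5
  endloop
 endfacet
 facet normal 0.208 0.960 -0.185
  outer loop
   vertex 4.5 6.0 5.0
   vertex 6.0 5.0 1.5
   vertex 0.5 6.0 0.5
  endloop
 endfacet
 facet normal -0.896 -0.377 0.236
  outer loop
   vertex 3.5 2.0 5.5
   vertex 0.5 6.0 0.5
   vertex 3.0 1.0 2.0
  endloop
 endfacet
 facet normal -0.722 0.261 0.641
  outer loop
   vertex 3.5 2.0 5.5
   vertex 4.5 6.0 5.0
   vertex 0.5 6.0 0.5
  endloop
 endfacet
 facet normal 0.772 0.617 0.154
  outer loop
   vertex 5.5 5.0 4.0
   vertex 6.0 5.0 1.5
   vertex 4.5 6.0 5.0
  endloop
 endfacet
 facet normal 0.667 -0.074 0.741
  outer loop
   vertex 5.5 5.0 4.0
   vertex 4.5 6.0 5.0
   vertex 3.5 2.0 5.5
  endloop
 endfacet
 facet normal 0.976 -0.098 0.195
  outer loop
   vertex 5.5 3.0 3.0
   vertex 6.0 5.0 1.5
   vertex 5.5 5.0 4.0
  endloop
 endfacet
 facet normal 0.802 -0.267 0.535
  outer loop
   vertex 5.5 3.0 3.0
   vertex 5.5 5.0 4.0
   vertex 3.5 2.0 5.5
  endloop
 endfacet
 facet normal 0.651 -0.553 -0.520
  outer loop
   vertex 5.5 3.0 3.0
   vertex 3.0 1.0 2.0
   vertex 6.0 5.0 1.5
  endloop
 endfacet
 facet normal 0.582 -0.800 0.145
  outer loop
   vertex 5.5 3.0 3.0
   vertex 3.5 2.0 5.5
   vertex 3.0 1.0 2.0
  endloop
 endfacet
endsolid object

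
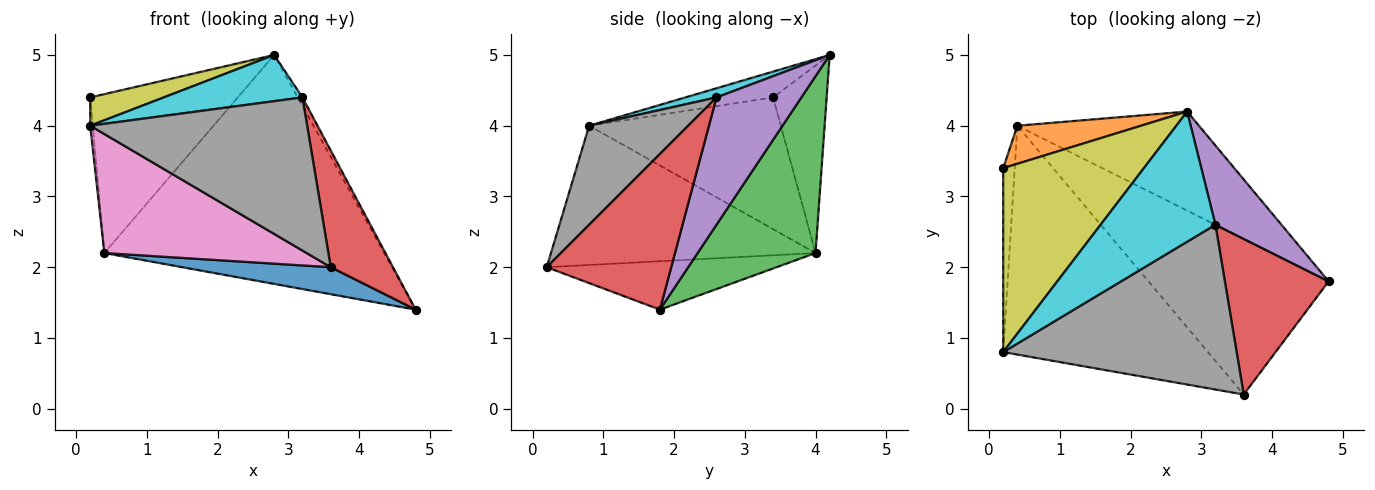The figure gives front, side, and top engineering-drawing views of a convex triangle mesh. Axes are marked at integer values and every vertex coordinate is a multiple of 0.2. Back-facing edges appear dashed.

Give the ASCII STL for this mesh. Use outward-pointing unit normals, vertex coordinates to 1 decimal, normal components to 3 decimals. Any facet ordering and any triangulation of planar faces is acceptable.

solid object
 facet normal -0.256 -0.165 -0.952
  outer loop
   vertex 0.4 4.0 2.2
   vertex 4.8 1.8 1.4
   vertex 3.6 0.2 2.0
  endloop
 endfacet
 facet normal -0.333 0.917 0.220
  outer loop
   vertex 0.4 4.0 2.2
   vertex 0.2 3.4 4.4
   vertex 2.8 4.2 5.0
  endloop
 endfacet
 facet normal 0.361 0.856 -0.370
  outer loop
   vertex 0.4 4.0 2.2
   vertex 2.8 4.2 5.0
   vertex 4.8 1.8 1.4
  endloop
 endfacet
 facet normal 0.768 -0.384 0.512
  outer loop
   vertex 3.2 2.6 4.4
   vertex 3.6 0.2 2.0
   vertex 4.8 1.8 1.4
  endloop
 endfacet
 facet normal 0.887 0.049 0.460
  outer loop
   vertex 3.2 2.6 4.4
   vertex 4.8 1.8 1.4
   vertex 2.8 4.2 5.0
  endloop
 endfacet
 facet normal -0.996 0.013 -0.087
  outer loop
   vertex 0.2 0.8 4.0
   vertex 0.2 3.4 4.4
   vertex 0.4 4.0 2.2
  endloop
 endfacet
 facet normal -0.517 -0.395 -0.760
  outer loop
   vertex 0.2 0.8 4.0
   vertex 0.4 4.0 2.2
   vertex 3.6 0.2 2.0
  endloop
 endfacet
 facet normal 0.297 -0.650 0.700
  outer loop
   vertex 0.2 0.8 4.0
   vertex 3.6 0.2 2.0
   vertex 3.2 2.6 4.4
  endloop
 endfacet
 facet normal -0.178 -0.150 0.973
  outer loop
   vertex 0.2 0.8 4.0
   vertex 2.8 4.2 5.0
   vertex 0.2 3.4 4.4
  endloop
 endfacet
 facet normal 0.075 -0.334 0.940
  outer loop
   vertex 0.2 0.8 4.0
   vertex 3.2 2.6 4.4
   vertex 2.8 4.2 5.0
  endloop
 endfacet
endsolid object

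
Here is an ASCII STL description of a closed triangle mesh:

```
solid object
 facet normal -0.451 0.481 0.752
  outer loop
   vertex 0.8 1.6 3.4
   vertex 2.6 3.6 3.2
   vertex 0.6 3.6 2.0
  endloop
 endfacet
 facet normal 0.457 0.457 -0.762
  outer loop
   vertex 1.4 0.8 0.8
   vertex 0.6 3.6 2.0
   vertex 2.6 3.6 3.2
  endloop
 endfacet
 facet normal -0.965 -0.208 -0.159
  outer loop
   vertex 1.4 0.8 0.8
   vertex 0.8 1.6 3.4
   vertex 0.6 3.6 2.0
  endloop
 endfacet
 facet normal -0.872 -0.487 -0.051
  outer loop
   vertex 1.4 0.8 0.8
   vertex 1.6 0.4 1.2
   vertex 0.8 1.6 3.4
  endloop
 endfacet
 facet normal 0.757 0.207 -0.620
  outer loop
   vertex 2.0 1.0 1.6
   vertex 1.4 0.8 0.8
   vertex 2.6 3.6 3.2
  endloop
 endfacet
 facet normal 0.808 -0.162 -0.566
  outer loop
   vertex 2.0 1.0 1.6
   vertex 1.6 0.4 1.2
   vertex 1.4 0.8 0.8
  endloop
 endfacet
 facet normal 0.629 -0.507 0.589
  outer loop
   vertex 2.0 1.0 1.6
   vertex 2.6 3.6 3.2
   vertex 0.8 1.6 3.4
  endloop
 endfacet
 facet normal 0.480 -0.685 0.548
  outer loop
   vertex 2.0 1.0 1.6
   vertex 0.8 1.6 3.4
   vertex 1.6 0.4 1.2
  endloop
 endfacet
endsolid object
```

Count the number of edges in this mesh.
12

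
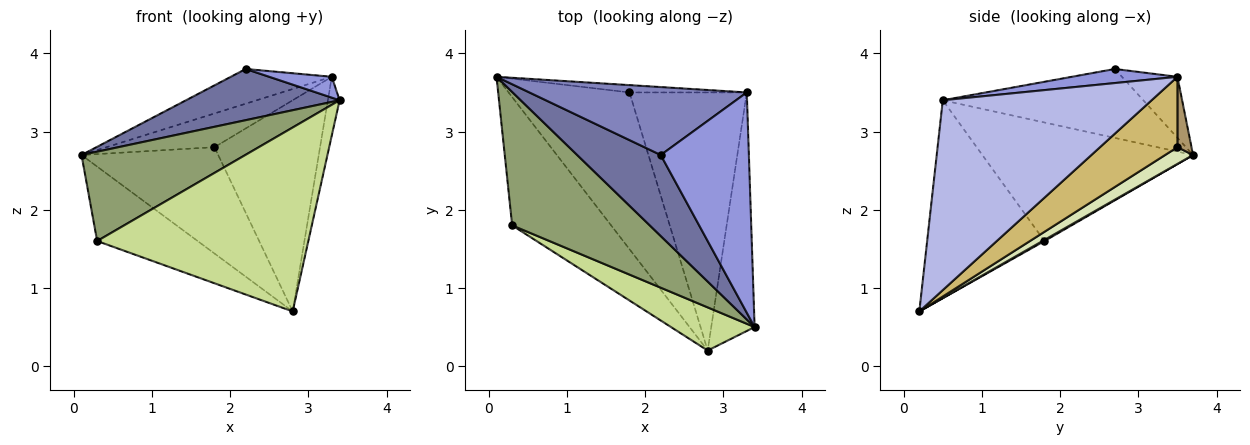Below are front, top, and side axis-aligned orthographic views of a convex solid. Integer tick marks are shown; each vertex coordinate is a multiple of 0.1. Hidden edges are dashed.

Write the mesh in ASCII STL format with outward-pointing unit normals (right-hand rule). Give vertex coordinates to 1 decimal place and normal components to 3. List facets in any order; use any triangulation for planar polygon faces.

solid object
 facet normal -0.572 -0.438 0.694
  outer loop
   vertex 2.2 2.7 3.8
   vertex 0.1 3.7 2.7
   vertex 3.4 0.5 3.4
  endloop
 endfacet
 facet normal -0.242 0.441 0.864
  outer loop
   vertex 3.3 3.5 3.7
   vertex 0.1 3.7 2.7
   vertex 2.2 2.7 3.8
  endloop
 endfacet
 facet normal 0.157 -0.093 0.983
  outer loop
   vertex 3.3 3.5 3.7
   vertex 2.2 2.7 3.8
   vertex 3.4 0.5 3.4
  endloop
 endfacet
 facet normal 0.973 0.055 -0.222
  outer loop
   vertex 3.3 3.5 3.7
   vertex 3.4 0.5 3.4
   vertex 2.8 0.2 0.7
  endloop
 endfacet
 facet normal -0.582 -0.452 0.676
  outer loop
   vertex 0.3 1.8 1.6
   vertex 3.4 0.5 3.4
   vertex 0.1 3.7 2.7
  endloop
 endfacet
 facet normal 0.010 0.502 -0.865
  outer loop
   vertex 0.3 1.8 1.6
   vertex 0.1 3.7 2.7
   vertex 2.8 0.2 0.7
  endloop
 endfacet
 facet normal -0.476 -0.856 0.201
  outer loop
   vertex 0.3 1.8 1.6
   vertex 2.8 0.2 0.7
   vertex 3.4 0.5 3.4
  endloop
 endfacet
 facet normal 0.114 0.558 -0.822
  outer loop
   vertex 1.8 3.5 2.8
   vertex 2.8 0.2 0.7
   vertex 0.1 3.7 2.7
  endloop
 endfacet
 facet normal 0.126 0.969 -0.211
  outer loop
   vertex 1.8 3.5 2.8
   vertex 0.1 3.7 2.7
   vertex 3.3 3.5 3.7
  endloop
 endfacet
 facet normal 0.421 0.574 -0.702
  outer loop
   vertex 1.8 3.5 2.8
   vertex 3.3 3.5 3.7
   vertex 2.8 0.2 0.7
  endloop
 endfacet
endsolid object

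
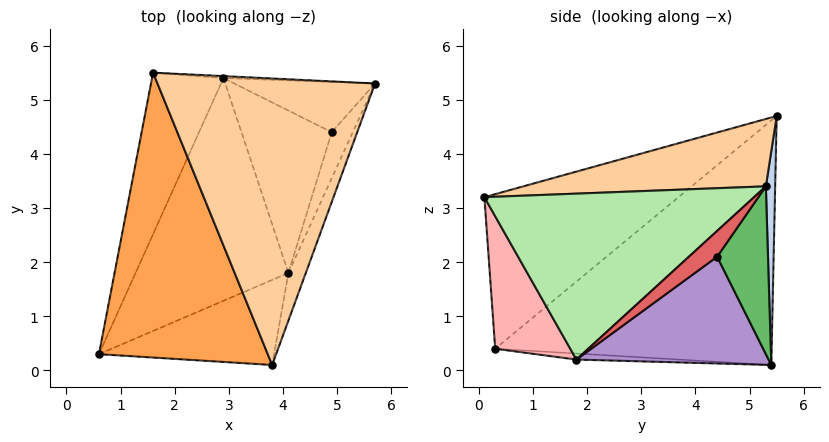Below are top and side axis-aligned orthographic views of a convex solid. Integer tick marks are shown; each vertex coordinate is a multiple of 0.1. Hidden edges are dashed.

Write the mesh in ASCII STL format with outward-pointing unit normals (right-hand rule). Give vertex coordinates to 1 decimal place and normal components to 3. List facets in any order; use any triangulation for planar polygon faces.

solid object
 facet normal -0.886 0.384 -0.259
  outer loop
   vertex 2.9 5.4 0.1
   vertex 0.6 0.3 0.4
   vertex 1.6 5.5 4.7
  endloop
 endfacet
 facet normal 0.046 0.999 -0.009
  outer loop
   vertex 2.9 5.4 0.1
   vertex 1.6 5.5 4.7
   vertex 5.7 5.3 3.4
  endloop
 endfacet
 facet normal -0.609 -0.433 0.665
  outer loop
   vertex 3.8 0.1 3.2
   vertex 1.6 5.5 4.7
   vertex 0.6 0.3 0.4
  endloop
 endfacet
 facet normal 0.293 -0.143 0.945
  outer loop
   vertex 3.8 0.1 3.2
   vertex 5.7 5.3 3.4
   vertex 1.6 5.5 4.7
  endloop
 endfacet
 facet normal 0.744 0.240 -0.624
  outer loop
   vertex 4.9 4.4 2.1
   vertex 2.9 5.4 0.1
   vertex 5.7 5.3 3.4
  endloop
 endfacet
 facet normal 0.936 -0.338 -0.098
  outer loop
   vertex 4.1 1.8 0.2
   vertex 5.7 5.3 3.4
   vertex 3.8 0.1 3.2
  endloop
 endfacet
 facet normal 0.757 0.218 -0.616
  outer loop
   vertex 4.1 1.8 0.2
   vertex 4.9 4.4 2.1
   vertex 5.7 5.3 3.4
  endloop
 endfacet
 facet normal 0.332 -0.834 -0.440
  outer loop
   vertex 4.1 1.8 0.2
   vertex 3.8 0.1 3.2
   vertex 0.6 0.3 0.4
  endloop
 endfacet
 facet normal 0.743 0.230 -0.628
  outer loop
   vertex 4.1 1.8 0.2
   vertex 2.9 5.4 0.1
   vertex 4.9 4.4 2.1
  endloop
 endfacet
 facet normal -0.040 -0.041 -0.998
  outer loop
   vertex 4.1 1.8 0.2
   vertex 0.6 0.3 0.4
   vertex 2.9 5.4 0.1
  endloop
 endfacet
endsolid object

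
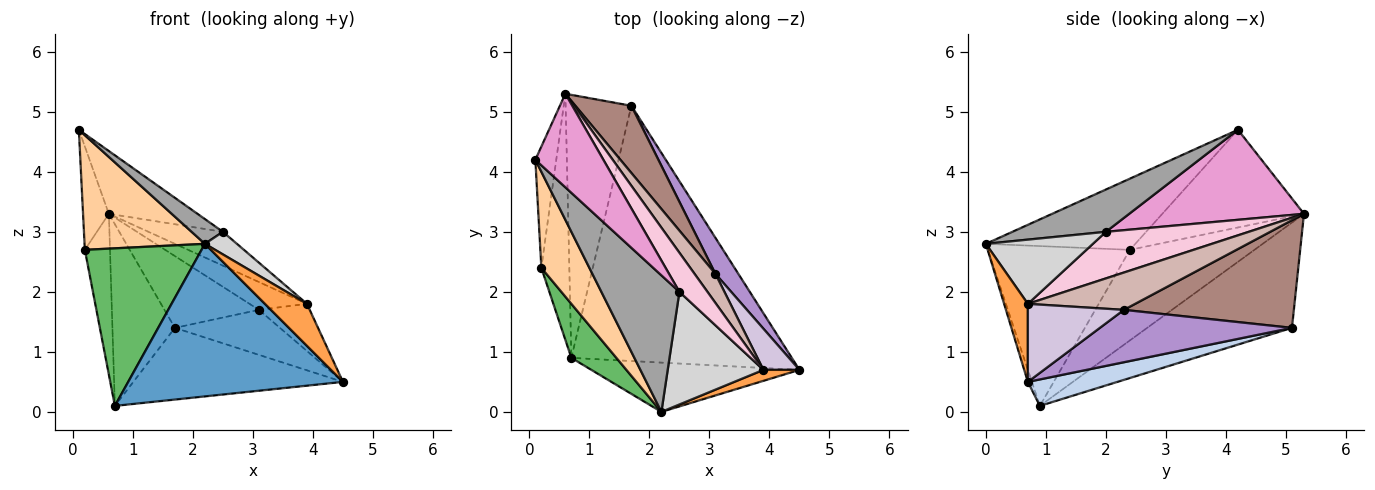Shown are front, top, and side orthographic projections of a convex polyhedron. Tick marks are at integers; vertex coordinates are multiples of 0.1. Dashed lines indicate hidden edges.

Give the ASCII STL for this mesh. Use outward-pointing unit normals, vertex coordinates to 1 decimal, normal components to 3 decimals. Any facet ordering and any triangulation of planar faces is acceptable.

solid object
 facet normal -0.018 -0.951 -0.307
  outer loop
   vertex 2.2 0.0 2.8
   vertex 0.7 0.9 0.1
   vertex 4.5 0.7 0.5
  endloop
 endfacet
 facet normal 0.115 0.269 -0.956
  outer loop
   vertex 1.7 5.1 1.4
   vertex 4.5 0.7 0.5
   vertex 0.7 0.9 0.1
  endloop
 endfacet
 facet normal 0.480 -0.849 0.221
  outer loop
   vertex 3.9 0.7 1.8
   vertex 2.2 0.0 2.8
   vertex 4.5 0.7 0.5
  endloop
 endfacet
 facet normal -0.689 -0.555 0.465
  outer loop
   vertex 0.2 2.4 2.7
   vertex 2.2 0.0 2.8
   vertex 0.1 4.2 4.7
  endloop
 endfacet
 facet normal -0.755 -0.620 0.213
  outer loop
   vertex 0.2 2.4 2.7
   vertex 0.7 0.9 0.1
   vertex 2.2 0.0 2.8
  endloop
 endfacet
 facet normal -0.963 0.175 -0.206
  outer loop
   vertex 0.6 5.3 3.3
   vertex 0.2 2.4 2.7
   vertex 0.1 4.2 4.7
  endloop
 endfacet
 facet normal -0.797 0.344 -0.497
  outer loop
   vertex 0.6 5.3 3.3
   vertex 1.7 5.1 1.4
   vertex 0.7 0.9 0.1
  endloop
 endfacet
 facet normal -0.938 0.189 -0.290
  outer loop
   vertex 0.6 5.3 3.3
   vertex 0.7 0.9 0.1
   vertex 0.2 2.4 2.7
  endloop
 endfacet
 facet normal 0.819 0.448 0.358
  outer loop
   vertex 3.1 2.3 1.7
   vertex 4.5 0.7 0.5
   vertex 1.7 5.1 1.4
  endloop
 endfacet
 facet normal 0.818 0.433 0.378
  outer loop
   vertex 3.1 2.3 1.7
   vertex 3.9 0.7 1.8
   vertex 4.5 0.7 0.5
  endloop
 endfacet
 facet normal 0.796 0.442 0.414
  outer loop
   vertex 3.1 2.3 1.7
   vertex 1.7 5.1 1.4
   vertex 0.6 5.3 3.3
  endloop
 endfacet
 facet normal 0.791 0.423 0.442
  outer loop
   vertex 3.1 2.3 1.7
   vertex 0.6 5.3 3.3
   vertex 3.9 0.7 1.8
  endloop
 endfacet
 facet normal 0.740 0.375 0.559
  outer loop
   vertex 2.5 2.0 3.0
   vertex 0.6 5.3 3.3
   vertex 0.1 4.2 4.7
  endloop
 endfacet
 facet normal 0.782 0.408 0.471
  outer loop
   vertex 2.5 2.0 3.0
   vertex 3.9 0.7 1.8
   vertex 0.6 5.3 3.3
  endloop
 endfacet
 facet normal 0.471 -0.157 0.868
  outer loop
   vertex 2.5 2.0 3.0
   vertex 0.1 4.2 4.7
   vertex 2.2 0.0 2.8
  endloop
 endfacet
 facet normal 0.550 -0.164 0.819
  outer loop
   vertex 2.5 2.0 3.0
   vertex 2.2 0.0 2.8
   vertex 3.9 0.7 1.8
  endloop
 endfacet
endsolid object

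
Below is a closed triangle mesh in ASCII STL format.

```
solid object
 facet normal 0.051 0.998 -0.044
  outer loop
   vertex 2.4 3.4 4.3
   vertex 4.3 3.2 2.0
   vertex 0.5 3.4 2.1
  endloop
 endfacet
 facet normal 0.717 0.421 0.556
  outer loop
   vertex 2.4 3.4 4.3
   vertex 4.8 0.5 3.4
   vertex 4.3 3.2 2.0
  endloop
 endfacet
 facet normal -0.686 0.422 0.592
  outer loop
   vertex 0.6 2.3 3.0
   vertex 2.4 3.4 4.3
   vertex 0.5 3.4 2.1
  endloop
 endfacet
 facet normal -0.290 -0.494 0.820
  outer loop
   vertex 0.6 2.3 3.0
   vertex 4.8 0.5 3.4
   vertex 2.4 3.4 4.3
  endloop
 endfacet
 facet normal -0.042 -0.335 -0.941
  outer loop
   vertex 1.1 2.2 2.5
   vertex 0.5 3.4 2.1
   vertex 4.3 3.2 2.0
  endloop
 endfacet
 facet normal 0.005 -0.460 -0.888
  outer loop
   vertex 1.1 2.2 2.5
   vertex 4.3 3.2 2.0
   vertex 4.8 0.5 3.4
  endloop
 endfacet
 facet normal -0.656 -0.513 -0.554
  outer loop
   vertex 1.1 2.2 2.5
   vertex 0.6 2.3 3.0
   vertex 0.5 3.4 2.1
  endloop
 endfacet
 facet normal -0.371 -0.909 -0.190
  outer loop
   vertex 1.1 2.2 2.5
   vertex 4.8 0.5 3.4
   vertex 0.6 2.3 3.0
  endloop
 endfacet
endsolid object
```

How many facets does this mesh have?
8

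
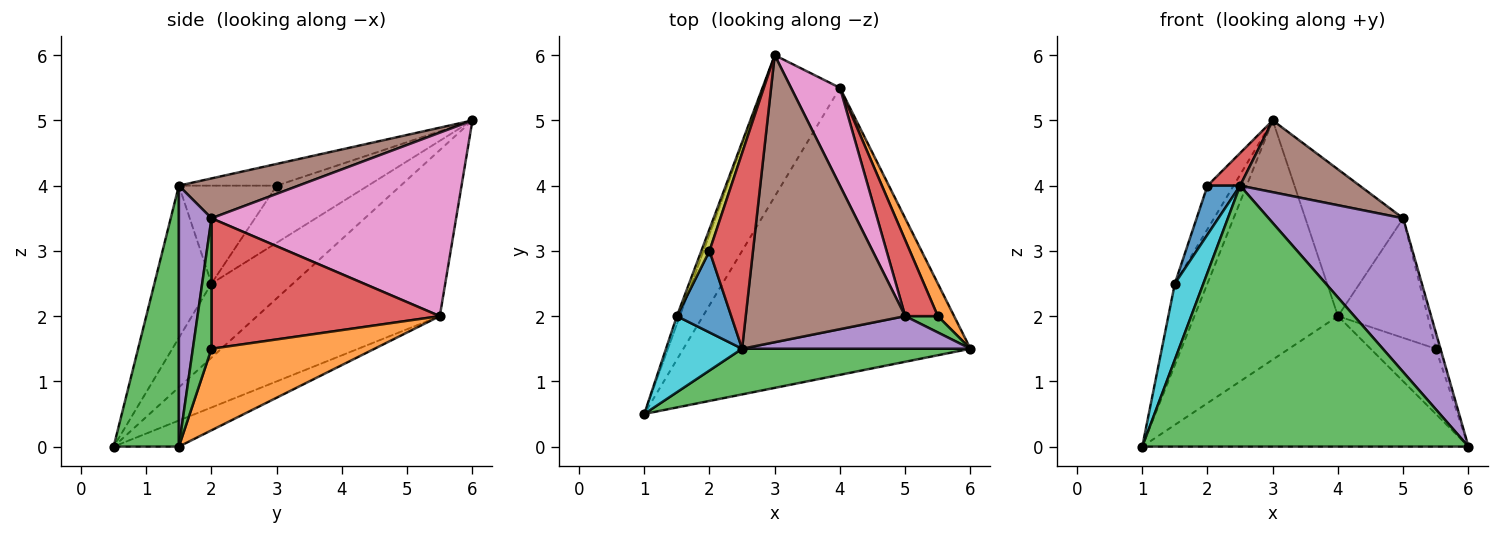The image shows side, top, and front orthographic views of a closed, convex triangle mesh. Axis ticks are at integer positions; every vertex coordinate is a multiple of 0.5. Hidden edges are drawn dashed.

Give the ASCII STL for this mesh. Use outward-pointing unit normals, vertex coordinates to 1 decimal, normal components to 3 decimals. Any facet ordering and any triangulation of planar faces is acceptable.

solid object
 facet normal -0.082 0.412 -0.907
  outer loop
   vertex 4.0 5.5 2.0
   vertex 6.0 1.5 0.0
   vertex 1.0 0.5 0.0
  endloop
 endfacet
 facet normal -0.739 0.580 -0.343
  outer loop
   vertex 4.0 5.5 2.0
   vertex 1.0 0.5 0.0
   vertex 3.0 6.0 5.0
  endloop
 endfacet
 facet normal 0.193 -0.966 0.169
  outer loop
   vertex 2.5 1.5 4.0
   vertex 1.0 0.5 0.0
   vertex 6.0 1.5 0.0
  endloop
 endfacet
 facet normal -0.442 -0.147 0.885
  outer loop
   vertex 2.0 3.0 4.0
   vertex 2.5 1.5 4.0
   vertex 3.0 6.0 5.0
  endloop
 endfacet
 facet normal 0.231 -0.952 0.202
  outer loop
   vertex 5.0 2.0 3.5
   vertex 2.5 1.5 4.0
   vertex 6.0 1.5 0.0
  endloop
 endfacet
 facet normal 0.236 -0.236 0.943
  outer loop
   vertex 5.0 2.0 3.5
   vertex 3.0 6.0 5.0
   vertex 2.5 1.5 4.0
  endloop
 endfacet
 facet normal 0.901 0.361 0.240
  outer loop
   vertex 5.0 2.0 3.5
   vertex 4.0 5.5 2.0
   vertex 3.0 6.0 5.0
  endloop
 endfacet
 facet normal -0.928 0.371 -0.037
  outer loop
   vertex 1.5 2.0 2.5
   vertex 3.0 6.0 5.0
   vertex 1.0 0.5 0.0
  endloop
 endfacet
 facet normal -0.953 0.272 0.136
  outer loop
   vertex 1.5 2.0 2.5
   vertex 2.0 3.0 4.0
   vertex 3.0 6.0 5.0
  endloop
 endfacet
 facet normal -0.816 -0.408 0.408
  outer loop
   vertex 1.5 2.0 2.5
   vertex 1.0 0.5 0.0
   vertex 2.5 1.5 4.0
  endloop
 endfacet
 facet normal -0.839 -0.280 0.466
  outer loop
   vertex 1.5 2.0 2.5
   vertex 2.5 1.5 4.0
   vertex 2.0 3.0 4.0
  endloop
 endfacet
 facet normal 0.913 0.365 0.183
  outer loop
   vertex 5.5 2.0 1.5
   vertex 6.0 1.5 0.0
   vertex 4.0 5.5 2.0
  endloop
 endfacet
 facet normal 0.943 0.236 0.236
  outer loop
   vertex 5.5 2.0 1.5
   vertex 5.0 2.0 3.5
   vertex 6.0 1.5 0.0
  endloop
 endfacet
 facet normal 0.907 0.356 0.227
  outer loop
   vertex 5.5 2.0 1.5
   vertex 4.0 5.5 2.0
   vertex 5.0 2.0 3.5
  endloop
 endfacet
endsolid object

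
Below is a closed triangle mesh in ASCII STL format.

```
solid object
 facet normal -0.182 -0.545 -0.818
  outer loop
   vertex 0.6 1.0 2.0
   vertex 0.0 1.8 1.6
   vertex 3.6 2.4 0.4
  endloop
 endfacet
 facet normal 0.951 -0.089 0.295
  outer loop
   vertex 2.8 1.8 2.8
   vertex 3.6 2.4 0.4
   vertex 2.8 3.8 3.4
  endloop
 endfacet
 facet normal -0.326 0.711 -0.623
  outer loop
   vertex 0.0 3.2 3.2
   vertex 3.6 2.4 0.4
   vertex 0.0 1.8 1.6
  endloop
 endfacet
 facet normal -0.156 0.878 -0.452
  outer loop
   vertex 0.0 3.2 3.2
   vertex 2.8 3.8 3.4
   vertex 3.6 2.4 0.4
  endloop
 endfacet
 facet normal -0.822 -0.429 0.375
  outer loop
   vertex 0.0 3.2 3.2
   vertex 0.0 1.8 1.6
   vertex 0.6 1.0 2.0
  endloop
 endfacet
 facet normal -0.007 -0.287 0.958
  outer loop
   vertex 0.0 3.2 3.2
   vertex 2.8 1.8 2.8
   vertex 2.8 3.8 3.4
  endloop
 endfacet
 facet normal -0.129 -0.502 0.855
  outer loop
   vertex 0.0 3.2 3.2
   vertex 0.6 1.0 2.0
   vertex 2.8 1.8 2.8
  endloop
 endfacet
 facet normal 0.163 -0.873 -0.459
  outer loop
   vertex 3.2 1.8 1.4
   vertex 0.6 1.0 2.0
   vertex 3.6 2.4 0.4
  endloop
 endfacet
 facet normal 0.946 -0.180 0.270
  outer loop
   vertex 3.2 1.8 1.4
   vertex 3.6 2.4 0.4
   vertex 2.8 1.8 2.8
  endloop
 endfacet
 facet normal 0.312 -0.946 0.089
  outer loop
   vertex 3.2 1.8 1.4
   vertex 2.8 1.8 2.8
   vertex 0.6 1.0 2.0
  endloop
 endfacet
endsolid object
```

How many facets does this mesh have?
10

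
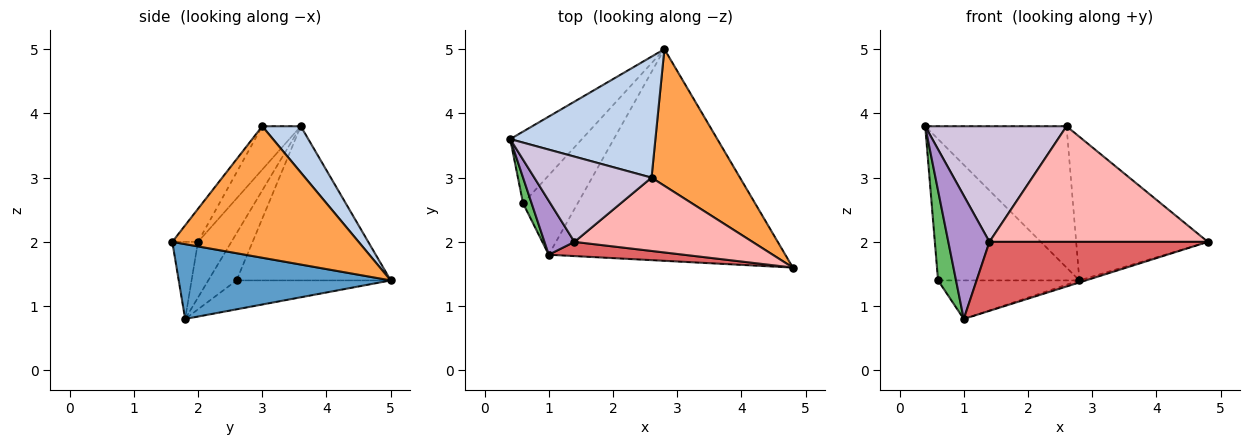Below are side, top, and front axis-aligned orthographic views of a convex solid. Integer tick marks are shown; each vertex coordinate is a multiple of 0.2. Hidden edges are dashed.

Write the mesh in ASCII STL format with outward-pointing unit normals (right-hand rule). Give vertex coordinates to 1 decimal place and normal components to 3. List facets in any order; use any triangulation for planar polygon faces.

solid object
 facet normal 0.302 0.009 -0.953
  outer loop
   vertex 1.0 1.8 0.8
   vertex 2.8 5.0 1.4
   vertex 4.8 1.6 2.0
  endloop
 endfacet
 facet normal 0.203 0.744 0.637
  outer loop
   vertex 2.6 3.0 3.8
   vertex 2.8 5.0 1.4
   vertex 0.4 3.6 3.8
  endloop
 endfacet
 facet normal 0.716 0.506 0.481
  outer loop
   vertex 2.6 3.0 3.8
   vertex 4.8 1.6 2.0
   vertex 2.8 5.0 1.4
  endloop
 endfacet
 facet normal -0.697 0.639 -0.324
  outer loop
   vertex 0.6 2.6 1.4
   vertex 0.4 3.6 3.8
   vertex 2.8 5.0 1.4
  endloop
 endfacet
 facet normal -0.834 -0.531 0.152
  outer loop
   vertex 0.6 2.6 1.4
   vertex 1.0 1.8 0.8
   vertex 0.4 3.6 3.8
  endloop
 endfacet
 facet normal -0.430 0.394 -0.812
  outer loop
   vertex 0.6 2.6 1.4
   vertex 2.8 5.0 1.4
   vertex 1.0 1.8 0.8
  endloop
 endfacet
 facet normal -0.114 -0.973 0.200
  outer loop
   vertex 1.4 2.0 2.0
   vertex 1.0 1.8 0.8
   vertex 4.8 1.6 2.0
  endloop
 endfacet
 facet normal -0.099 -0.840 0.533
  outer loop
   vertex 1.4 2.0 2.0
   vertex 4.8 1.6 2.0
   vertex 2.6 3.0 3.8
  endloop
 endfacet
 facet normal -0.597 -0.735 0.322
  outer loop
   vertex 1.4 2.0 2.0
   vertex 0.4 3.6 3.8
   vertex 1.0 1.8 0.8
  endloop
 endfacet
 facet normal -0.214 -0.786 0.580
  outer loop
   vertex 1.4 2.0 2.0
   vertex 2.6 3.0 3.8
   vertex 0.4 3.6 3.8
  endloop
 endfacet
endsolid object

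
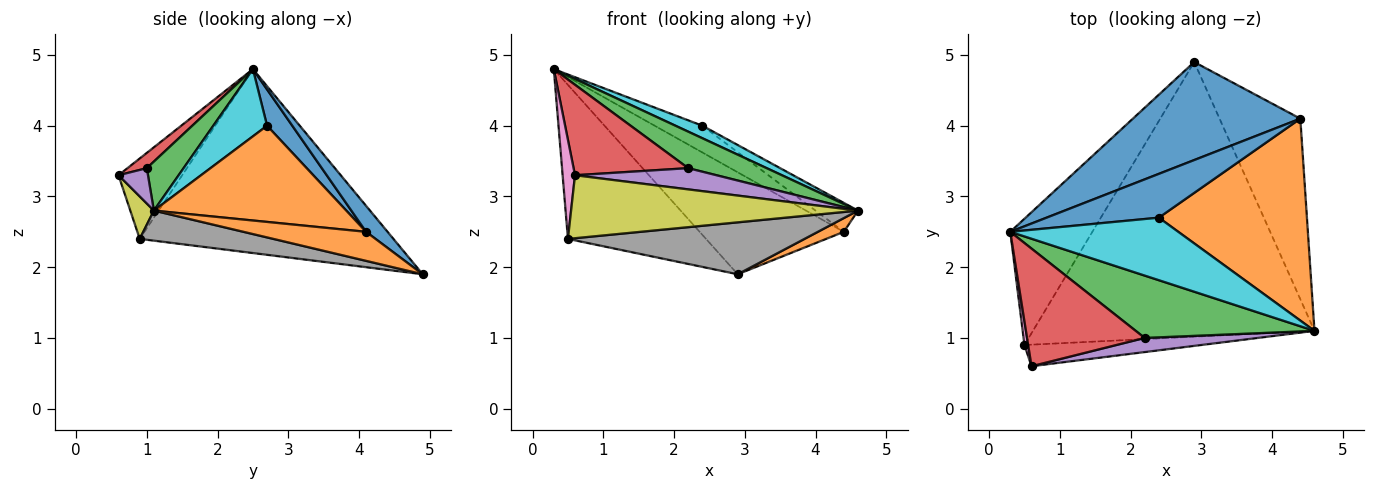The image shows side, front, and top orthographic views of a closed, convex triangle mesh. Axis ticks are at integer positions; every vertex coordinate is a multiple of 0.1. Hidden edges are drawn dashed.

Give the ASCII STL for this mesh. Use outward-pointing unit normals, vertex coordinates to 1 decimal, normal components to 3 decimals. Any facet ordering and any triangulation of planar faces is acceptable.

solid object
 facet normal 0.107 0.717 0.689
  outer loop
   vertex 4.4 4.1 2.5
   vertex 2.9 4.9 1.9
   vertex 0.3 2.5 4.8
  endloop
 endfacet
 facet normal 0.337 -0.071 -0.939
  outer loop
   vertex 4.4 4.1 2.5
   vertex 4.6 1.1 2.8
   vertex 2.9 4.9 1.9
  endloop
 endfacet
 facet normal 0.230 -0.492 0.840
  outer loop
   vertex 2.2 1.0 3.4
   vertex 4.6 1.1 2.8
   vertex 0.3 2.5 4.8
  endloop
 endfacet
 facet normal 0.102 -0.606 0.789
  outer loop
   vertex 2.2 1.0 3.4
   vertex 0.3 2.5 4.8
   vertex 0.6 0.6 3.3
  endloop
 endfacet
 facet normal 0.171 -0.820 0.547
  outer loop
   vertex 2.2 1.0 3.4
   vertex 0.6 0.6 3.3
   vertex 4.6 1.1 2.8
  endloop
 endfacet
 facet normal -0.818 0.445 -0.365
  outer loop
   vertex 0.5 0.9 2.4
   vertex 0.3 2.5 4.8
   vertex 2.9 4.9 1.9
  endloop
 endfacet
 facet normal -0.981 -0.191 0.045
  outer loop
   vertex 0.5 0.9 2.4
   vertex 0.6 0.6 3.3
   vertex 0.3 2.5 4.8
  endloop
 endfacet
 facet normal 0.104 -0.185 -0.977
  outer loop
   vertex 0.5 0.9 2.4
   vertex 2.9 4.9 1.9
   vertex 4.6 1.1 2.8
  endloop
 endfacet
 facet normal 0.078 -0.943 -0.323
  outer loop
   vertex 0.5 0.9 2.4
   vertex 4.6 1.1 2.8
   vertex 0.6 0.6 3.3
  endloop
 endfacet
 facet normal 0.365 -0.183 0.913
  outer loop
   vertex 2.4 2.7 4.0
   vertex 0.3 2.5 4.8
   vertex 4.6 1.1 2.8
  endloop
 endfacet
 facet normal 0.266 0.502 0.823
  outer loop
   vertex 2.4 2.7 4.0
   vertex 4.4 4.1 2.5
   vertex 0.3 2.5 4.8
  endloop
 endfacet
 facet normal 0.541 0.119 0.833
  outer loop
   vertex 2.4 2.7 4.0
   vertex 4.6 1.1 2.8
   vertex 4.4 4.1 2.5
  endloop
 endfacet
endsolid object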